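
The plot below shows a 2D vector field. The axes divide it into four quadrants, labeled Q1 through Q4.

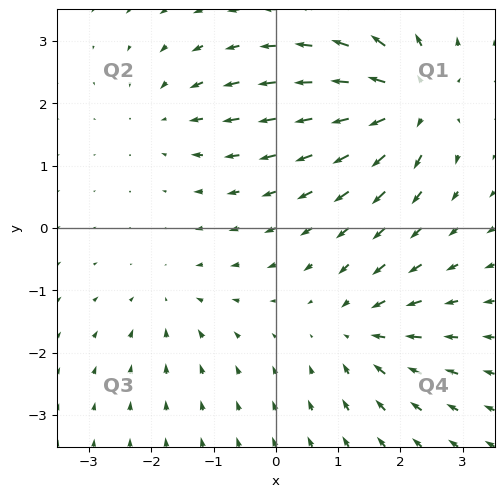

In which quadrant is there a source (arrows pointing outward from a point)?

The source sits at approximately (2.1, 2.0), which lies in quadrant Q1. The divergence there is about +7, positive as expected for a source.

Q1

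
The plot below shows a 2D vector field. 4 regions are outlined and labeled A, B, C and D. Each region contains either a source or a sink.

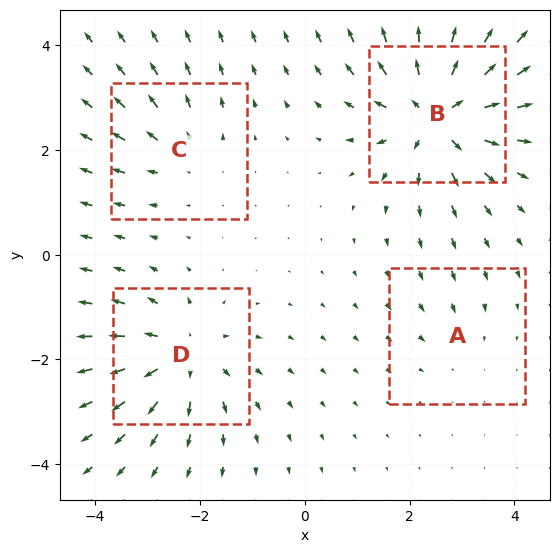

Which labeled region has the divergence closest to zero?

Divergence at each region's feature centre — A: about -2, B: about +8, C: about +3, D: about +6. Region A is closest to zero.

A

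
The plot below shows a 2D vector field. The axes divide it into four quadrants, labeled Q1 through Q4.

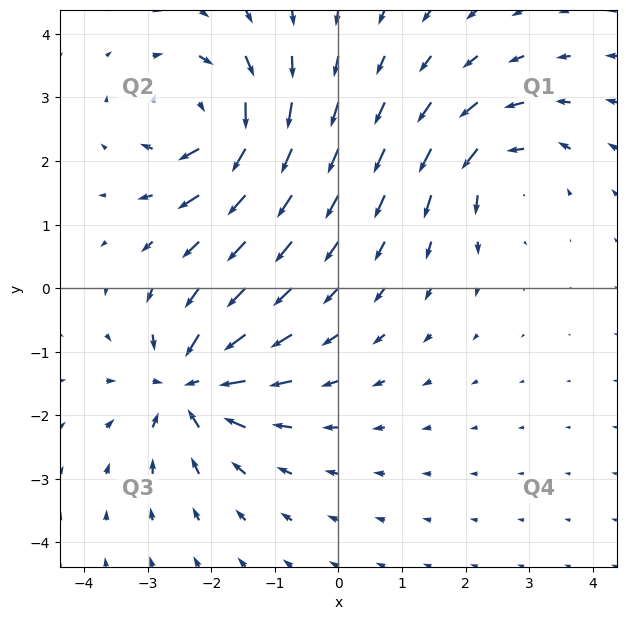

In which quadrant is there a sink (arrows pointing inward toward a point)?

Q3

The sink sits at approximately (-2.3, -1.5), which lies in quadrant Q3. The divergence there is about -6, negative as expected for a sink.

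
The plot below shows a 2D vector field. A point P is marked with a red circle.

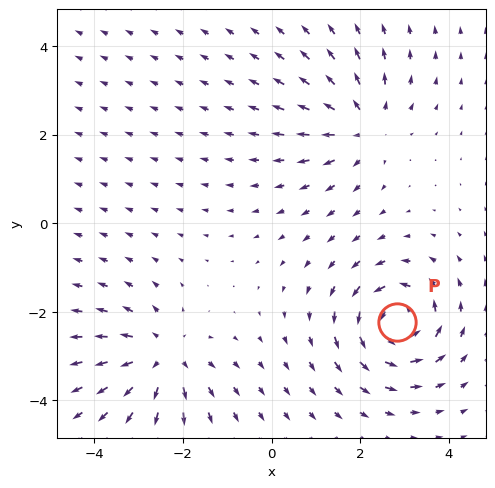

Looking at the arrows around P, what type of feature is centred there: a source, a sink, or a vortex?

vortex

At P (2.8, -2.2) the arrows circulate counterclockwise. Divergence ≈0, curl about +7 — near-zero divergence with nonzero curl is a vortex.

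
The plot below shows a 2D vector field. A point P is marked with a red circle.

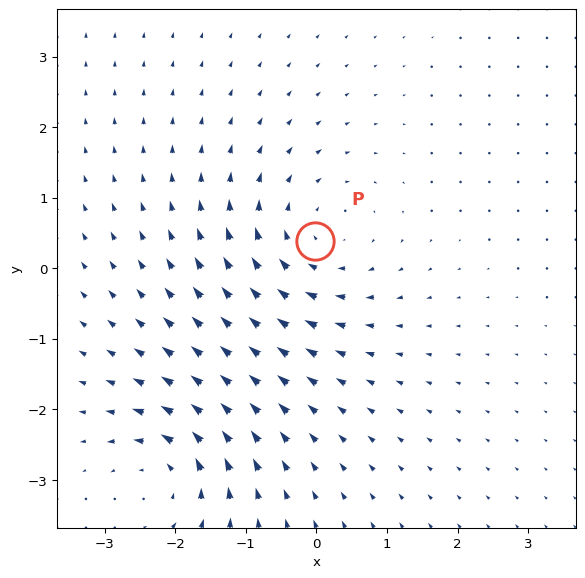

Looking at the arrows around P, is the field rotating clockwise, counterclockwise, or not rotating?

clockwise

Near P at (-0.0, 0.4) the arrows circulate clockwise. The curl (z-component) there is about -4; negative curl means clockwise rotation.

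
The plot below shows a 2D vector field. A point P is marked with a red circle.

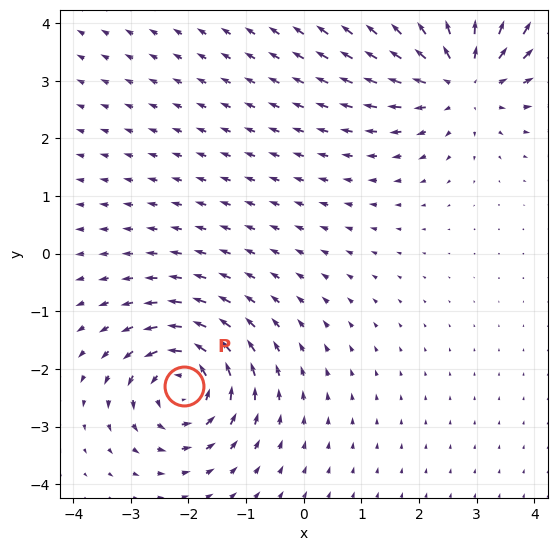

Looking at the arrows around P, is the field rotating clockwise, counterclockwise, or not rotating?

counterclockwise

Near P at (-2.1, -2.3) the arrows circulate counterclockwise. The curl (z-component) there is about +5; positive curl means counterclockwise rotation.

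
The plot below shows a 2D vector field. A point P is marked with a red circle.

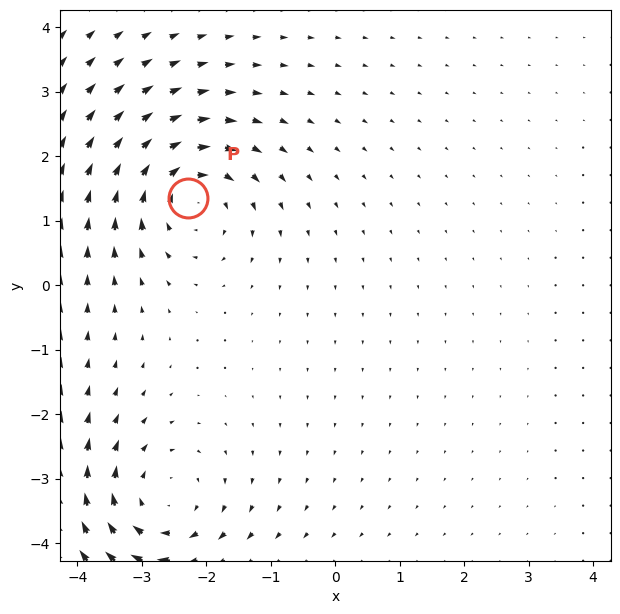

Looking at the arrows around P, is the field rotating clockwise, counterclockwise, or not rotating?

Near P at (-2.3, 1.4) the arrows circulate clockwise. The curl (z-component) there is about -5; negative curl means clockwise rotation.

clockwise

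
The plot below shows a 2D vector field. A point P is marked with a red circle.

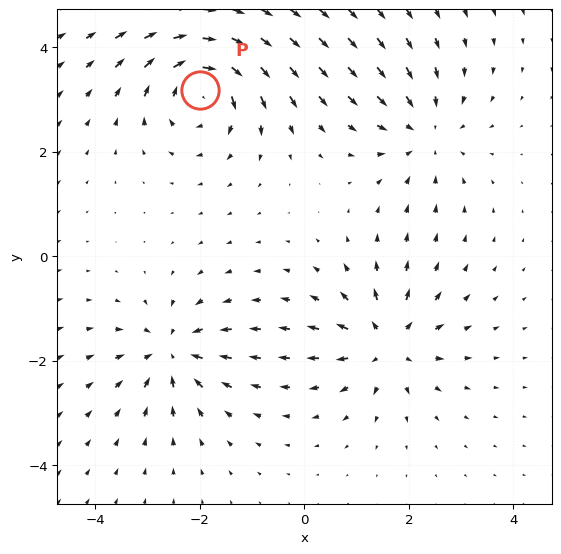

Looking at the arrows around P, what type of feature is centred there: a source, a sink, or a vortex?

vortex

At P (-2.0, 3.2) the arrows circulate clockwise. Divergence ≈0, curl about -6 — near-zero divergence with nonzero curl is a vortex.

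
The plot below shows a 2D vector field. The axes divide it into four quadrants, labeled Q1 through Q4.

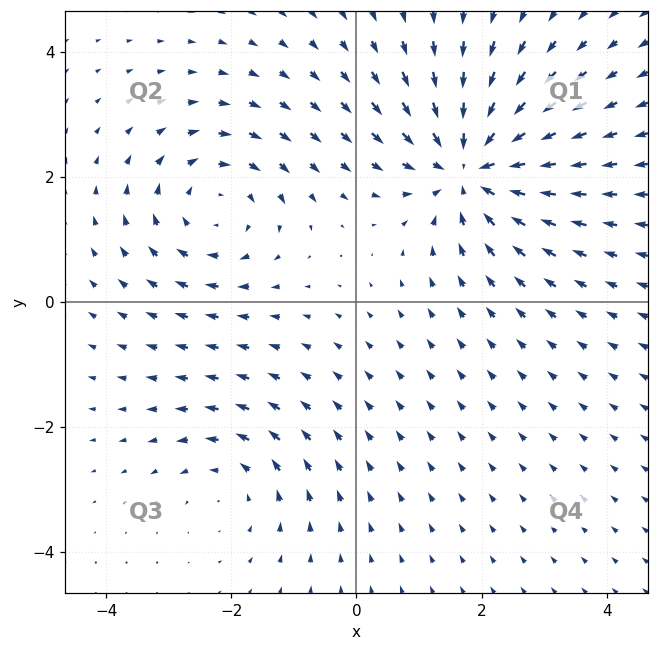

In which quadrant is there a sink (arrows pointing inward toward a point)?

The sink sits at approximately (1.8, 2.2), which lies in quadrant Q1. The divergence there is about -5, negative as expected for a sink.

Q1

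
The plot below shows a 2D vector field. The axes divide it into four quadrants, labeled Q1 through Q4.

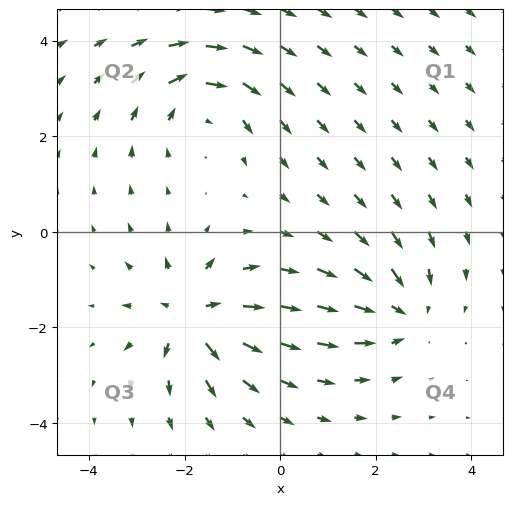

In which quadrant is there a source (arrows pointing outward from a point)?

Q3

The source sits at approximately (-1.8, -1.8), which lies in quadrant Q3. The divergence there is about +5, positive as expected for a source.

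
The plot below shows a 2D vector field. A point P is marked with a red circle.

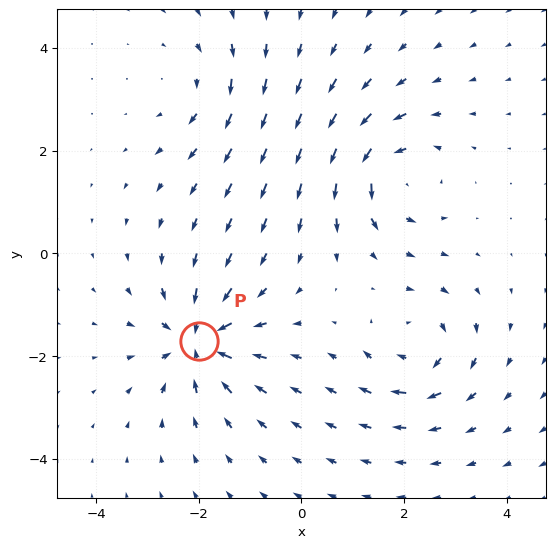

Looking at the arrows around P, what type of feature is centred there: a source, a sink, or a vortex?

At P (-2.0, -1.7) the arrows converge inward. Divergence about -6, curl ≈0 — negative divergence with near-zero curl is a sink.

sink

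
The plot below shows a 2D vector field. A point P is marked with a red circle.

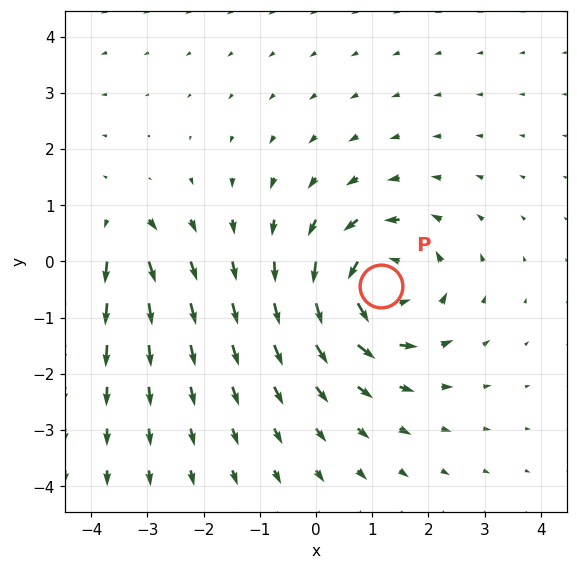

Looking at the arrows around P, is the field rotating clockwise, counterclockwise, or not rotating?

counterclockwise

Near P at (1.2, -0.4) the arrows circulate counterclockwise. The curl (z-component) there is about +4; positive curl means counterclockwise rotation.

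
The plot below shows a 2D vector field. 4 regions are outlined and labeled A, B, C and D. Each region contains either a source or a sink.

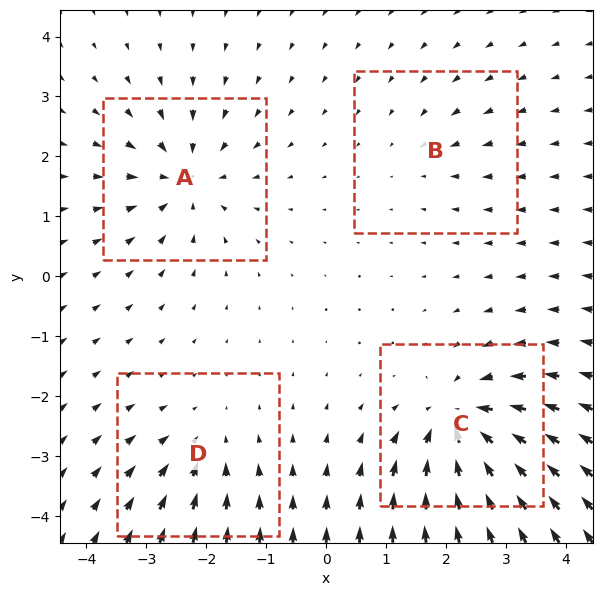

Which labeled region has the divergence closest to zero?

B

Divergence at each region's feature centre — A: about -6, B: about -2, C: about -8, D: about -4. Region B is closest to zero.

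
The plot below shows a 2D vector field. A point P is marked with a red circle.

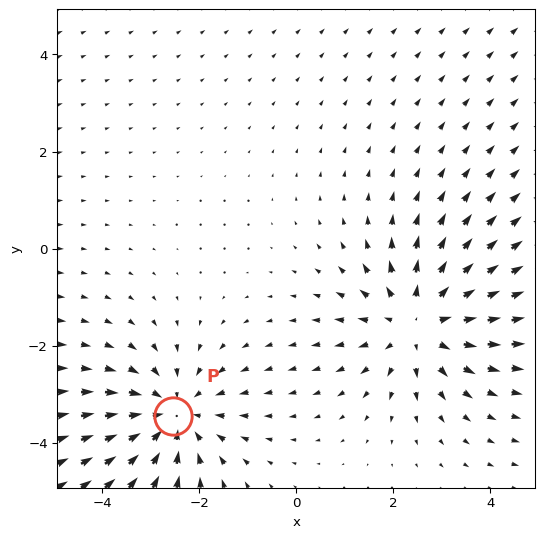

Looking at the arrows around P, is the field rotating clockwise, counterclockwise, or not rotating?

not rotating

Near P at (-2.5, -3.4) the arrows show no circulation. The curl there is ≈0.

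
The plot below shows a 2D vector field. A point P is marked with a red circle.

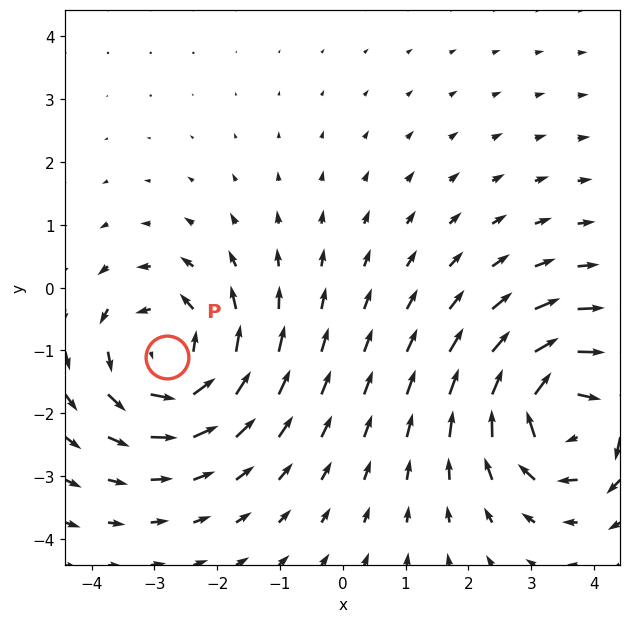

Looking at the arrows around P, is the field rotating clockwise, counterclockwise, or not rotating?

Near P at (-2.8, -1.1) the arrows circulate counterclockwise. The curl (z-component) there is about +4; positive curl means counterclockwise rotation.

counterclockwise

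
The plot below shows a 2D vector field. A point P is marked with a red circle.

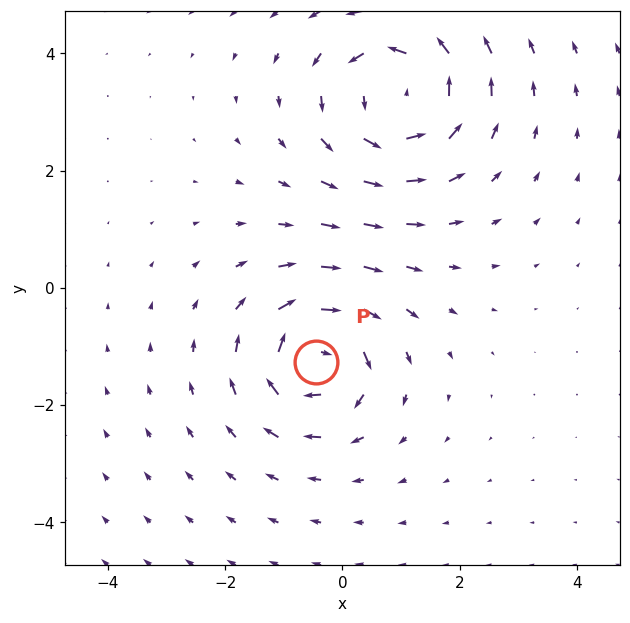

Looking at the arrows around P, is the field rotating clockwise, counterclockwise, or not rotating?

Near P at (-0.5, -1.3) the arrows circulate clockwise. The curl (z-component) there is about -4; negative curl means clockwise rotation.

clockwise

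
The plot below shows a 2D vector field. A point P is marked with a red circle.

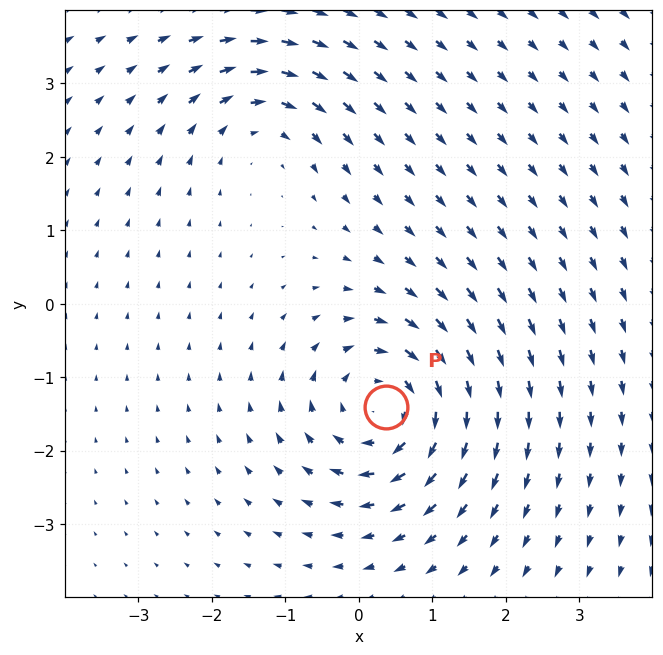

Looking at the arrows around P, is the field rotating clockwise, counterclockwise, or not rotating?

Near P at (0.4, -1.4) the arrows circulate clockwise. The curl (z-component) there is about -5; negative curl means clockwise rotation.

clockwise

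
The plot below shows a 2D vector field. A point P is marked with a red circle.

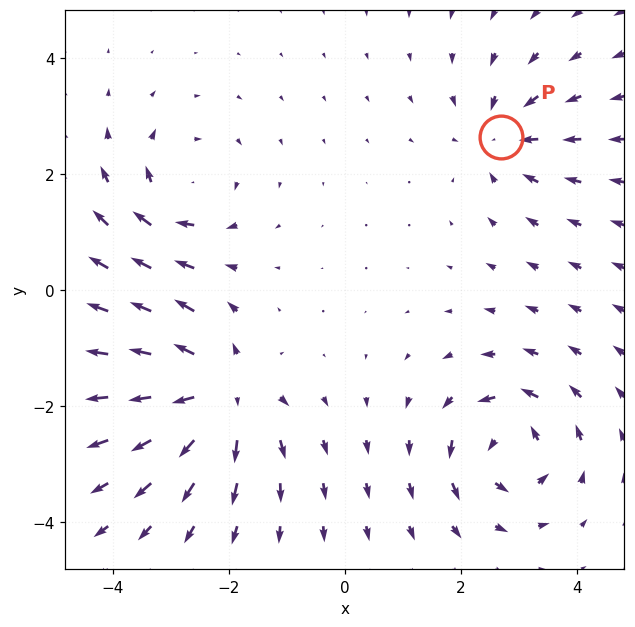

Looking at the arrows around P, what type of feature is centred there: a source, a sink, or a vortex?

At P (2.7, 2.6) the arrows converge inward. Divergence about -4, curl ≈0 — negative divergence with near-zero curl is a sink.

sink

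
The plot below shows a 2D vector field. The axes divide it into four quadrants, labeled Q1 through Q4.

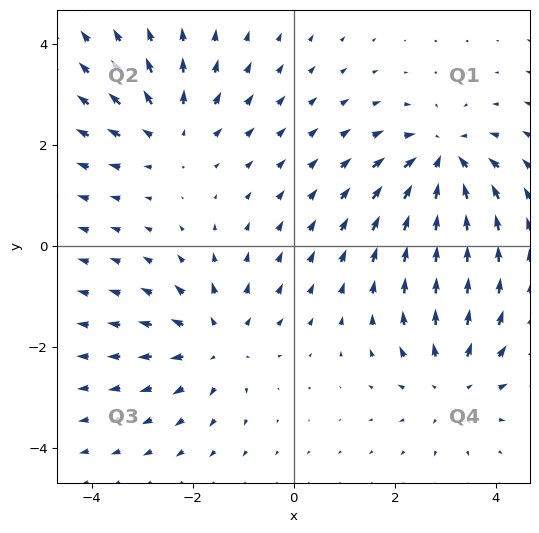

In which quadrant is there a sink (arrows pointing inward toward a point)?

The sink sits at approximately (3.0, 1.7), which lies in quadrant Q1. The divergence there is about -6, negative as expected for a sink.

Q1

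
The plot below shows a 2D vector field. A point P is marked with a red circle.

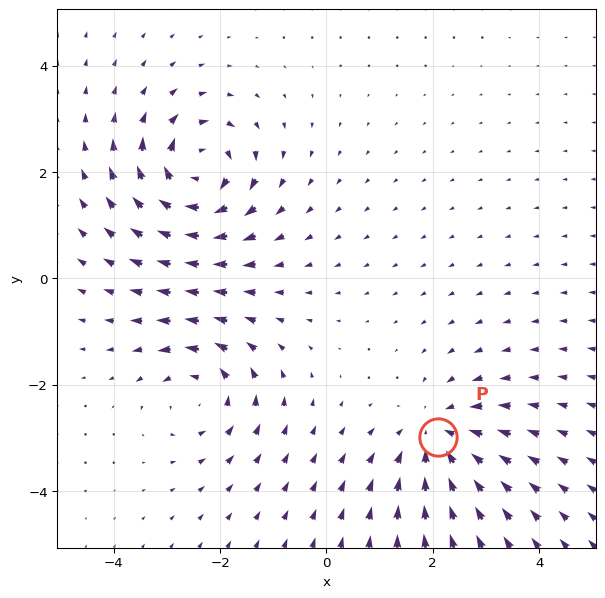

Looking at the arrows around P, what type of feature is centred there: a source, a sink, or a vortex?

sink

At P (2.1, -3.0) the arrows converge inward. Divergence about -4, curl ≈0 — negative divergence with near-zero curl is a sink.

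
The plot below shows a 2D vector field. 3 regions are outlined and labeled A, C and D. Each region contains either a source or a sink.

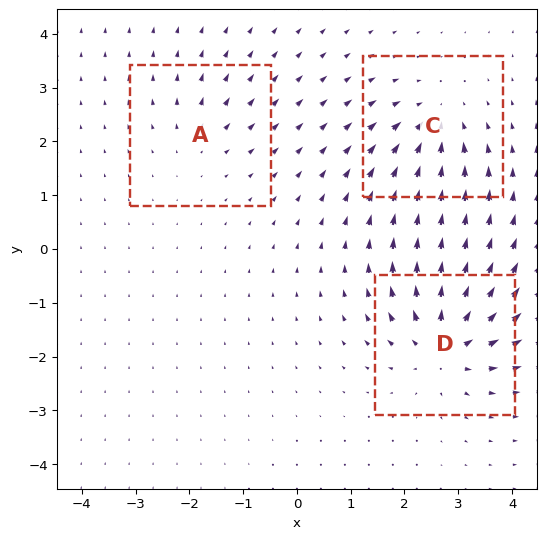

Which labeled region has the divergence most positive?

D

Divergence at each region's feature centre — A: about +2, C: about -4, D: about +6. Region D is most positive.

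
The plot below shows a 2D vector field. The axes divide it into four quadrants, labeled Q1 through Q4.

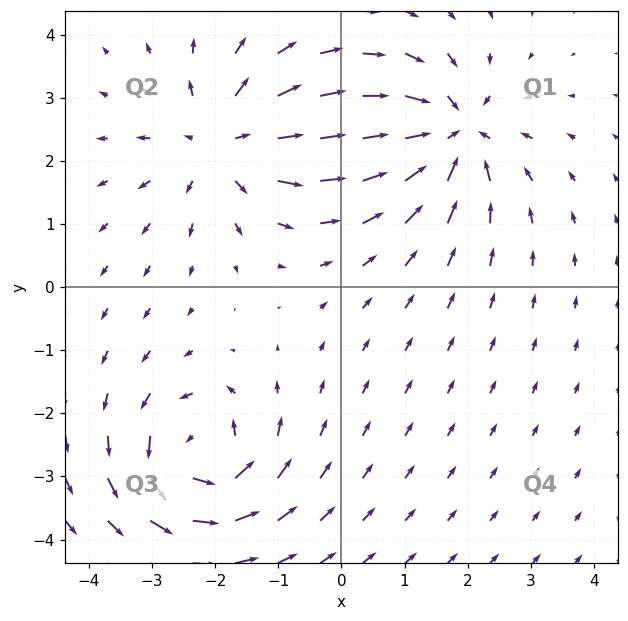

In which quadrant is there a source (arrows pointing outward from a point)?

Q2

The source sits at approximately (-1.9, 2.3), which lies in quadrant Q2. The divergence there is about +4, positive as expected for a source.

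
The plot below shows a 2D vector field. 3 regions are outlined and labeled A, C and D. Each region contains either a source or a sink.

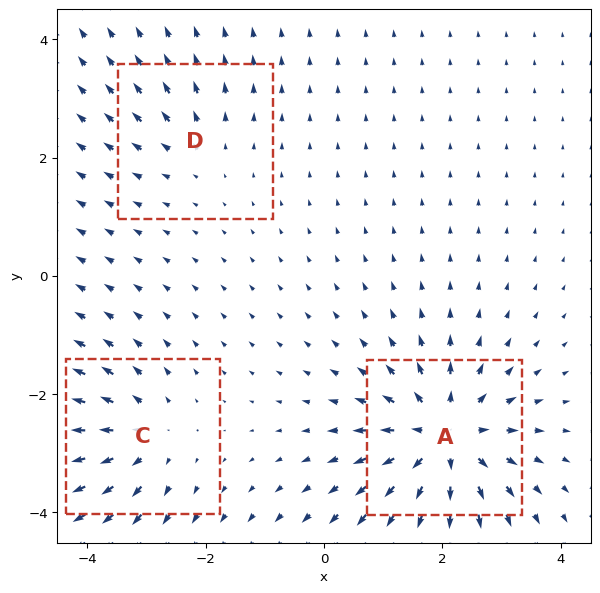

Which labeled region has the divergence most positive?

A

Divergence at each region's feature centre — A: about +6, C: about +4, D: about +2. Region A is most positive.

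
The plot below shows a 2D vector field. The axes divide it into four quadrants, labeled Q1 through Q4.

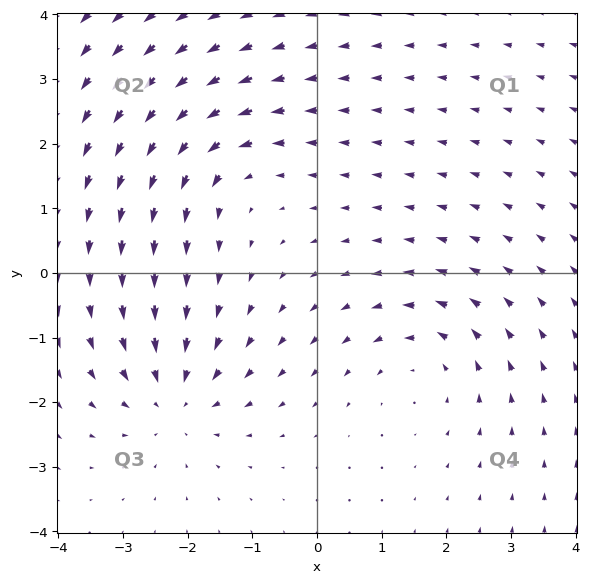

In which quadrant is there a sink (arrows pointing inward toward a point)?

The sink sits at approximately (-2.2, -1.9), which lies in quadrant Q3. The divergence there is about -4, negative as expected for a sink.

Q3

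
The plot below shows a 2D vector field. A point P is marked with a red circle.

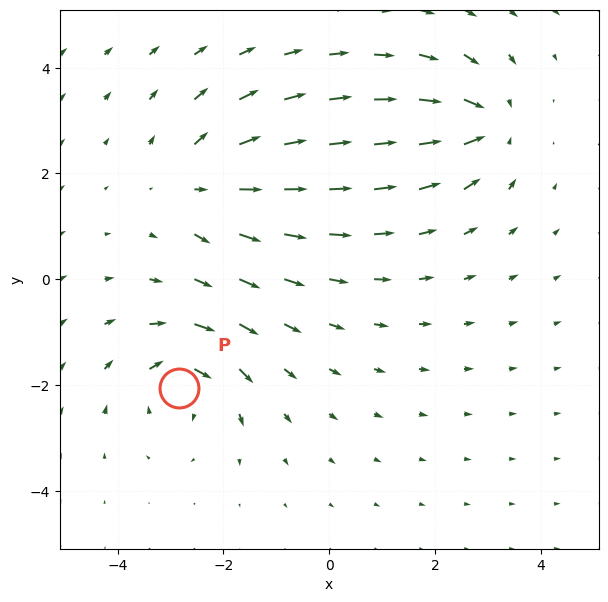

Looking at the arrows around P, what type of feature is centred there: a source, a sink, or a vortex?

At P (-2.8, -2.1) the arrows circulate clockwise. Divergence ≈0, curl about -5 — near-zero divergence with nonzero curl is a vortex.

vortex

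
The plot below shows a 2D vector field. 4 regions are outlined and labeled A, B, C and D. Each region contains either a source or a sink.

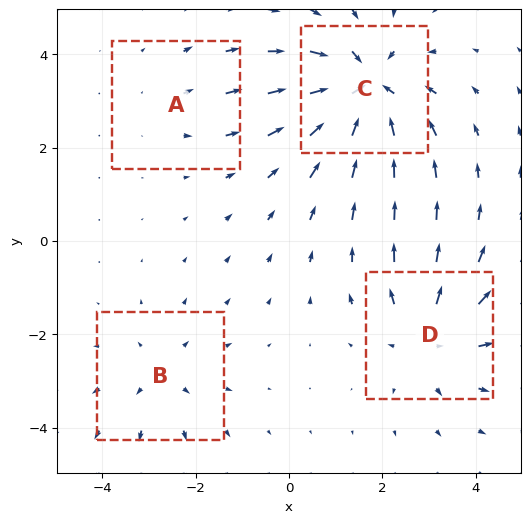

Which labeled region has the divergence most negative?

C

Divergence at each region's feature centre — A: about +2, B: about +3, C: about -7, D: about +5. Region C is most negative.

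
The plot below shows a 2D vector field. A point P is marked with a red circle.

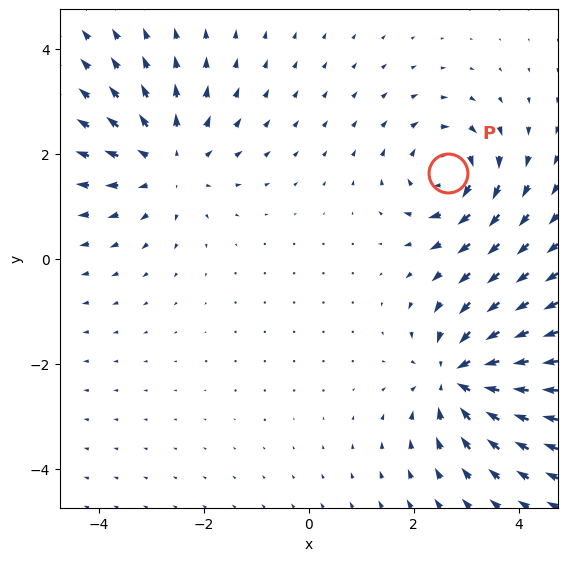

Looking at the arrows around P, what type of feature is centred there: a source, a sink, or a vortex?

At P (2.6, 1.6) the arrows circulate clockwise. Divergence ≈0, curl about -5 — near-zero divergence with nonzero curl is a vortex.

vortex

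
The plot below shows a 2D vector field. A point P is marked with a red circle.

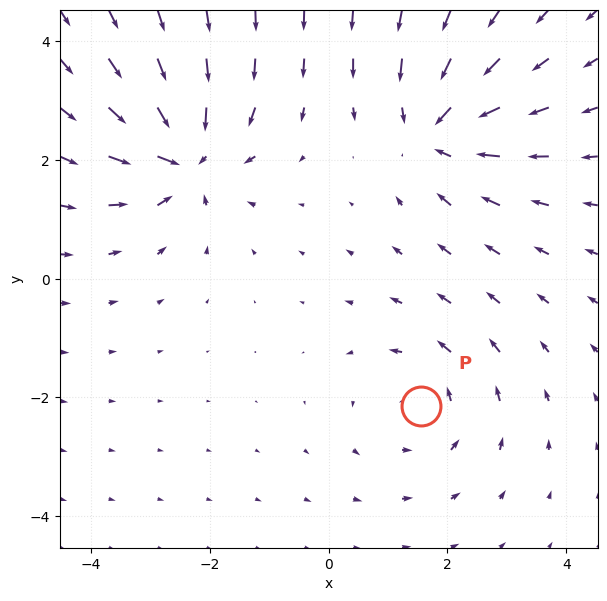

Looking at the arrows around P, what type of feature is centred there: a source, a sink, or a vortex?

vortex

At P (1.6, -2.2) the arrows circulate counterclockwise. Divergence ≈0, curl about +3 — near-zero divergence with nonzero curl is a vortex.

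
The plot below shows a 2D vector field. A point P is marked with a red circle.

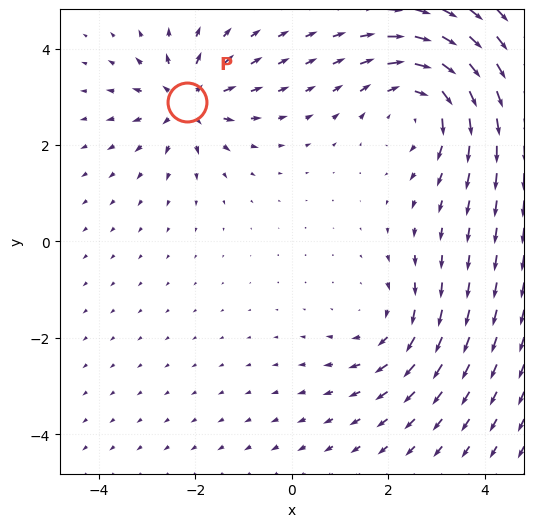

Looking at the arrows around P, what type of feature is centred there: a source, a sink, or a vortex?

source

At P (-2.2, 2.9) the arrows spread outward. Divergence about +4, curl ≈0 — positive divergence with near-zero curl is a source.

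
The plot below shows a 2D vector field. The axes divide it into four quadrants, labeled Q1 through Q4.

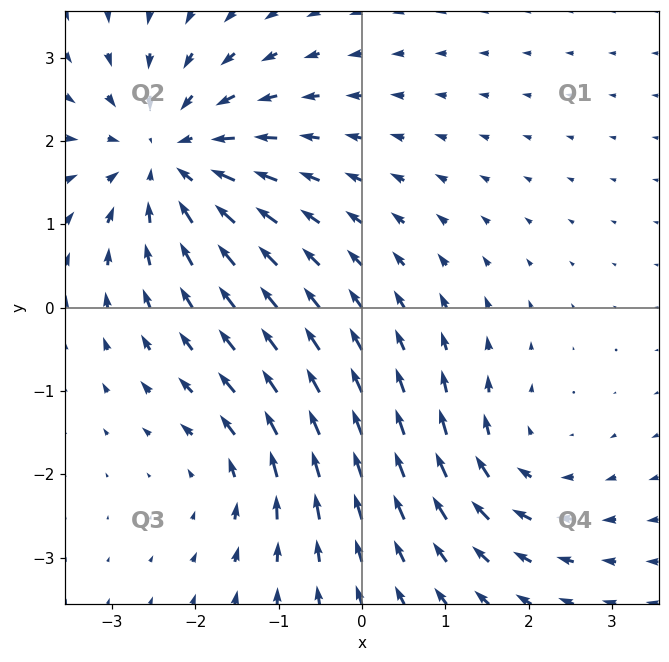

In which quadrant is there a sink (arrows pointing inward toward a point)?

Q2

The sink sits at approximately (-2.3, 1.8), which lies in quadrant Q2. The divergence there is about -5, negative as expected for a sink.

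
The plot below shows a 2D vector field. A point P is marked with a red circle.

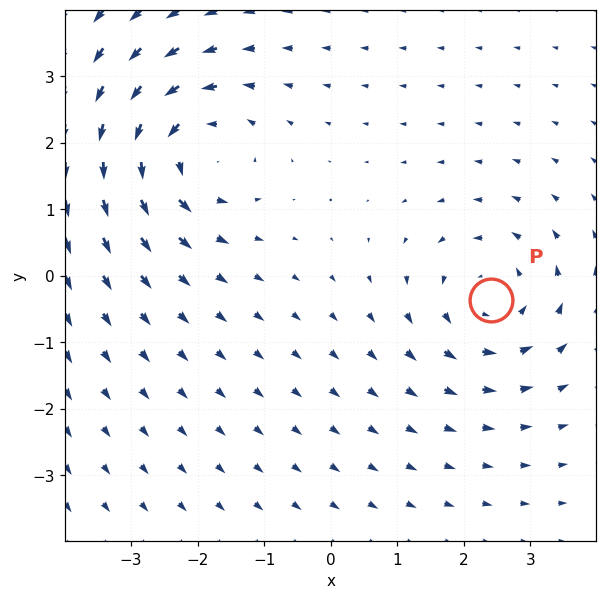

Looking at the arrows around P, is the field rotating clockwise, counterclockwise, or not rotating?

Near P at (2.4, -0.4) the arrows circulate counterclockwise. The curl (z-component) there is about +4; positive curl means counterclockwise rotation.

counterclockwise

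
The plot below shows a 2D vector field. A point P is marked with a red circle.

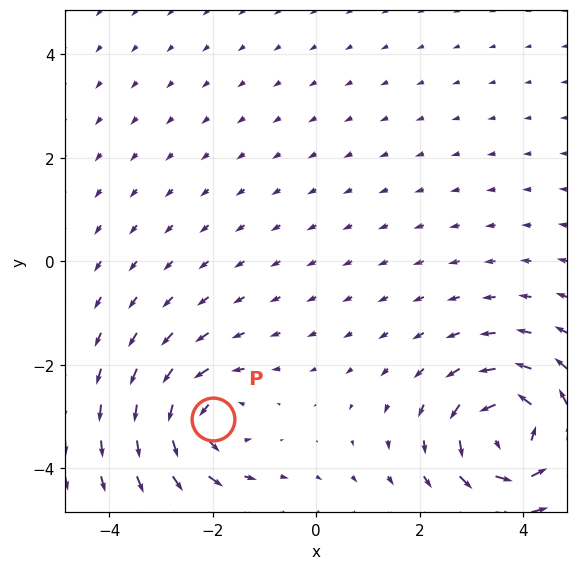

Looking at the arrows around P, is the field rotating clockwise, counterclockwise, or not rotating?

counterclockwise

Near P at (-2.0, -3.1) the arrows circulate counterclockwise. The curl (z-component) there is about +4; positive curl means counterclockwise rotation.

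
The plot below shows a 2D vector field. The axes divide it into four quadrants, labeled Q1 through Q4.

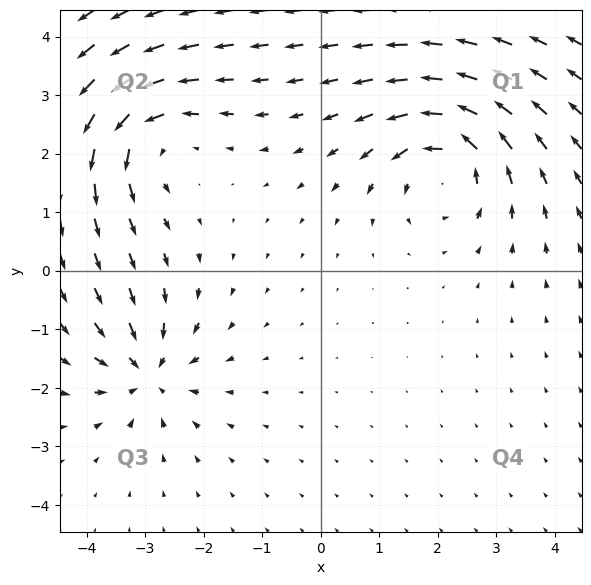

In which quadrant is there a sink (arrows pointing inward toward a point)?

Q3

The sink sits at approximately (-3.0, -1.7), which lies in quadrant Q3. The divergence there is about -5, negative as expected for a sink.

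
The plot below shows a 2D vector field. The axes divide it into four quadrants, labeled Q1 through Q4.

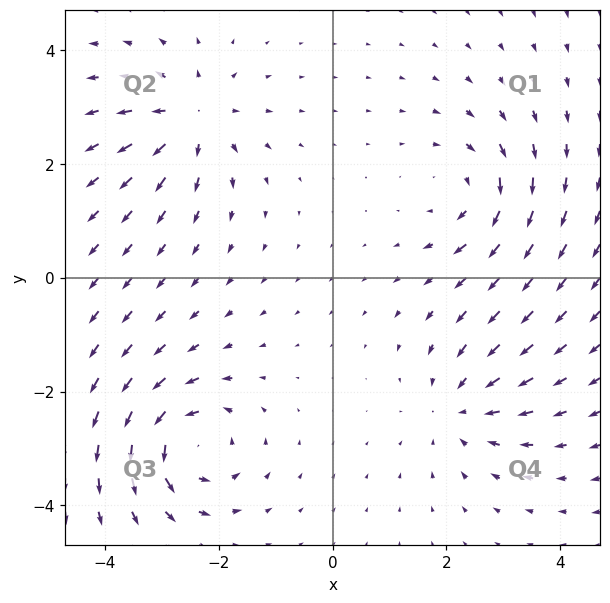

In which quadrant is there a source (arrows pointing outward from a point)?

The source sits at approximately (-2.5, 2.8), which lies in quadrant Q2. The divergence there is about +5, positive as expected for a source.

Q2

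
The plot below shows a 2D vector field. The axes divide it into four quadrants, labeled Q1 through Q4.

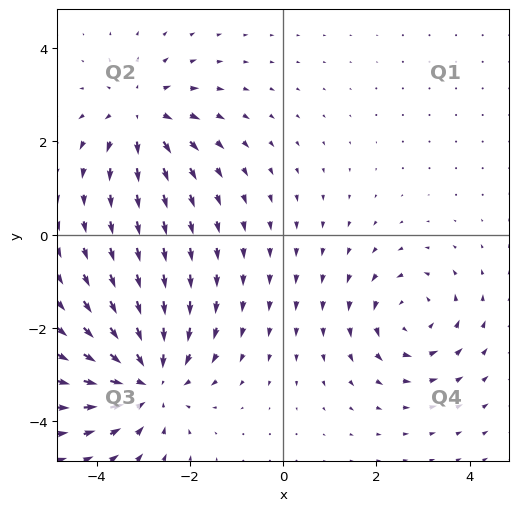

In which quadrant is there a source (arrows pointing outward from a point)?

The source sits at approximately (-3.1, 2.6), which lies in quadrant Q2. The divergence there is about +3, positive as expected for a source.

Q2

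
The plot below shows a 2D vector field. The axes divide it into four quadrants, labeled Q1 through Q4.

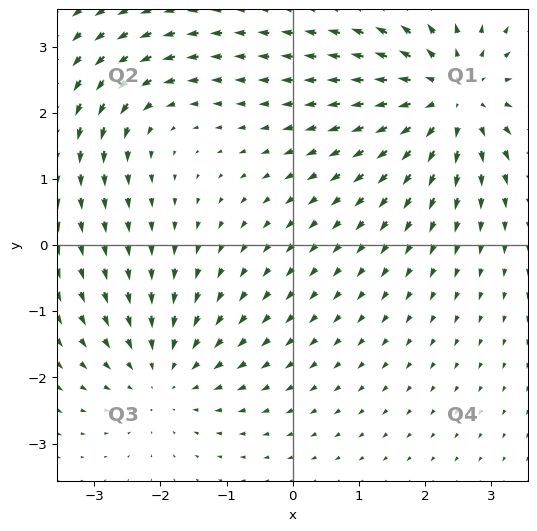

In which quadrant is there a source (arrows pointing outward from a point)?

Q1

The source sits at approximately (2.4, 2.3), which lies in quadrant Q1. The divergence there is about +5, positive as expected for a source.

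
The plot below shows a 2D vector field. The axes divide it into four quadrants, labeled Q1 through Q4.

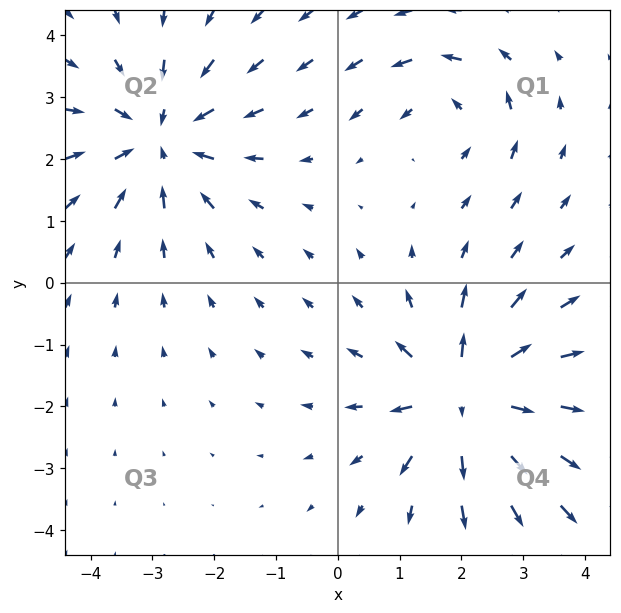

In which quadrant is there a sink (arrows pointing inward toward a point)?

The sink sits at approximately (-2.9, 2.3), which lies in quadrant Q2. The divergence there is about -4, negative as expected for a sink.

Q2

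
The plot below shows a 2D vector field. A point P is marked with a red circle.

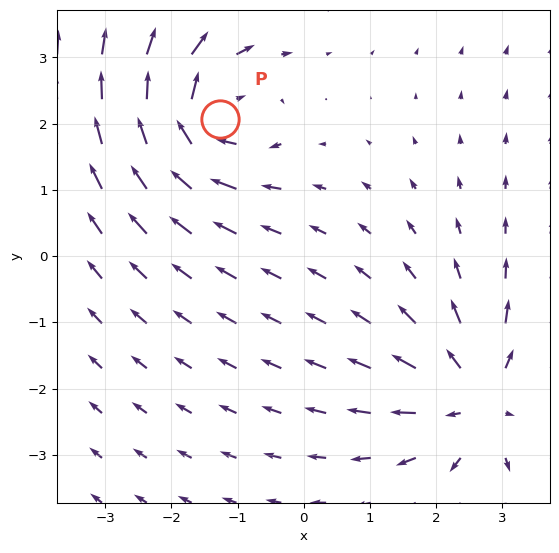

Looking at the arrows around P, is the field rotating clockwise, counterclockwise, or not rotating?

clockwise

Near P at (-1.3, 2.1) the arrows circulate clockwise. The curl (z-component) there is about -5; negative curl means clockwise rotation.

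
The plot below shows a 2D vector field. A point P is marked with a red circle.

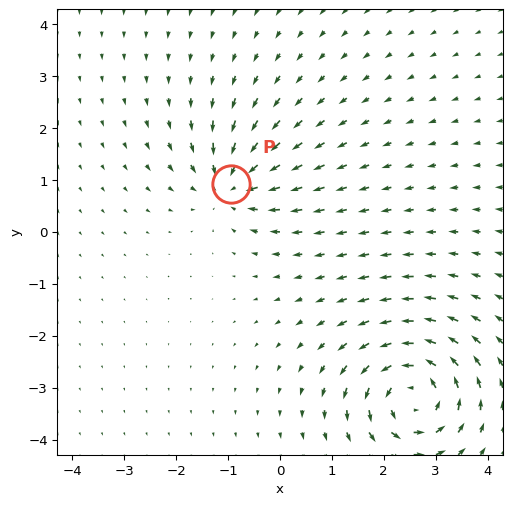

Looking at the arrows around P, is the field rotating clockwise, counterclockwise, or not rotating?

not rotating

Near P at (-0.9, 0.9) the arrows show no circulation. The curl there is ≈0.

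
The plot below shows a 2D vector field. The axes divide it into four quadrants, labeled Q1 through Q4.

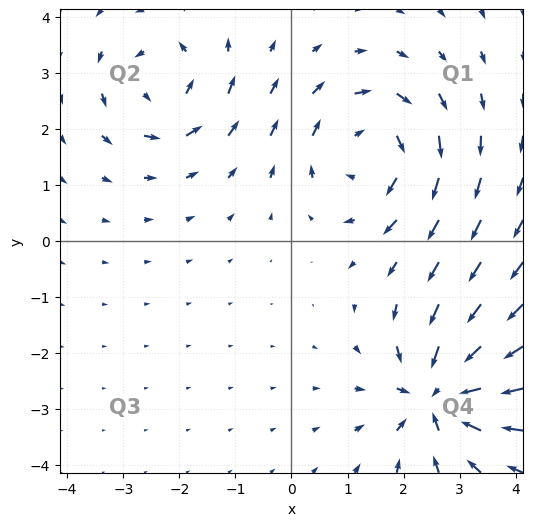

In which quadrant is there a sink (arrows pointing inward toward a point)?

Q4

The sink sits at approximately (2.6, -2.8), which lies in quadrant Q4. The divergence there is about -6, negative as expected for a sink.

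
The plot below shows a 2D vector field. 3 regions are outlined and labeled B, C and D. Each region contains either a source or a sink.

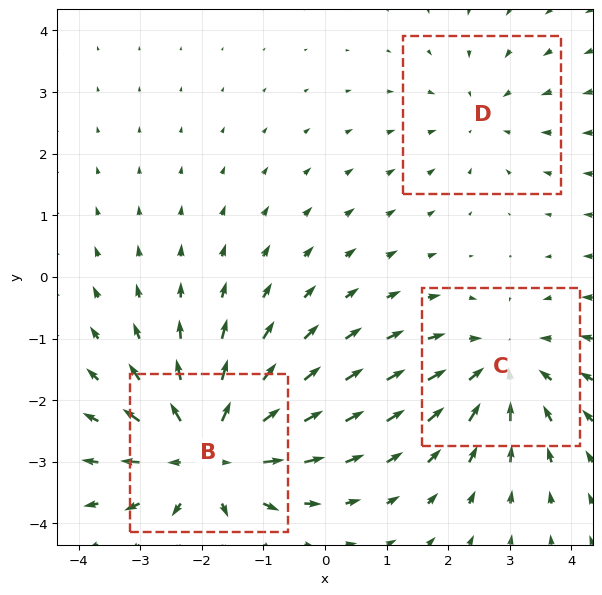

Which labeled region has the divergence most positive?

B

Divergence at each region's feature centre — B: about +4, C: about -3, D: about -2. Region B is most positive.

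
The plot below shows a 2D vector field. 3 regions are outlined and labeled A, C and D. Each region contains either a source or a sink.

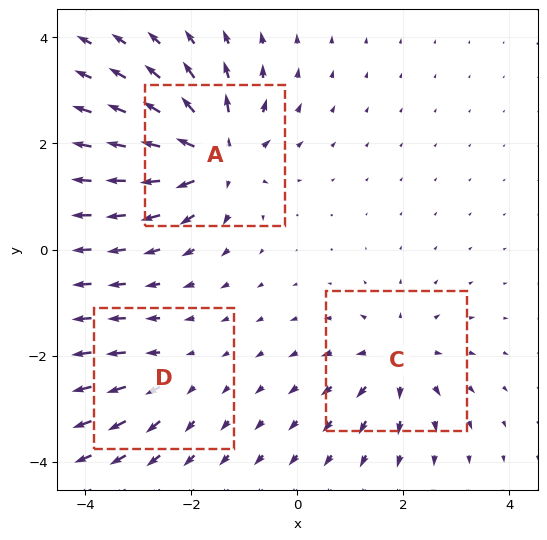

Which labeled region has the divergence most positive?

A

Divergence at each region's feature centre — A: about +6, C: about +4, D: about +3. Region A is most positive.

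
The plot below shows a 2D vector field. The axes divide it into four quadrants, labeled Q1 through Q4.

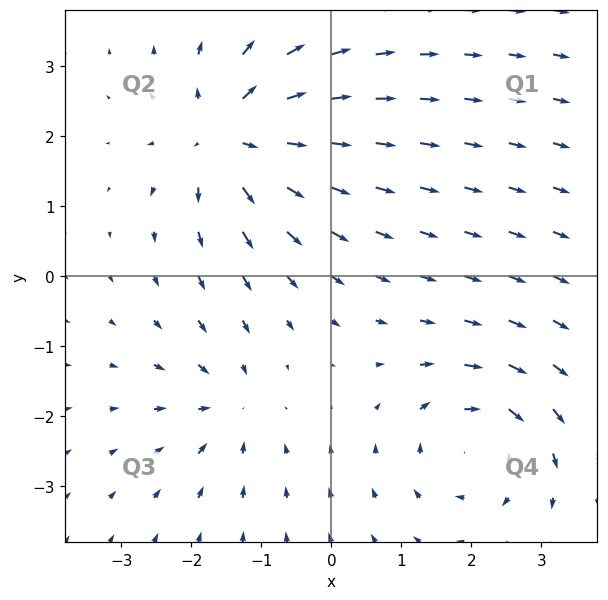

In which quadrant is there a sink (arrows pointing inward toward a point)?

Q3

The sink sits at approximately (-1.5, -1.9), which lies in quadrant Q3. The divergence there is about -3, negative as expected for a sink.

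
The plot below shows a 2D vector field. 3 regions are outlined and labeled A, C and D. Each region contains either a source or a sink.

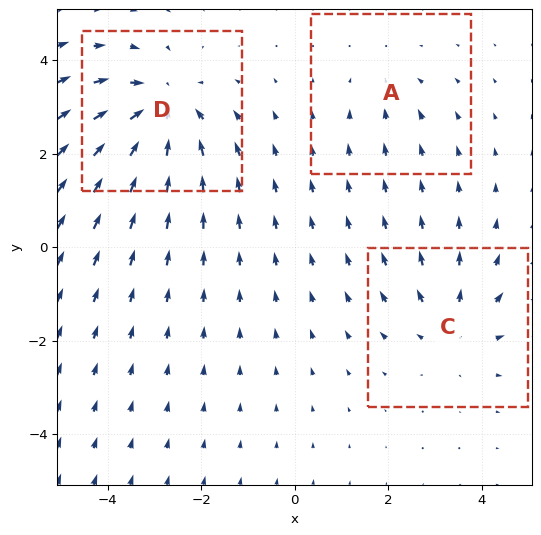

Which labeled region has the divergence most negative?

Divergence at each region's feature centre — A: about -2, C: about +3, D: about -5. Region D is most negative.

D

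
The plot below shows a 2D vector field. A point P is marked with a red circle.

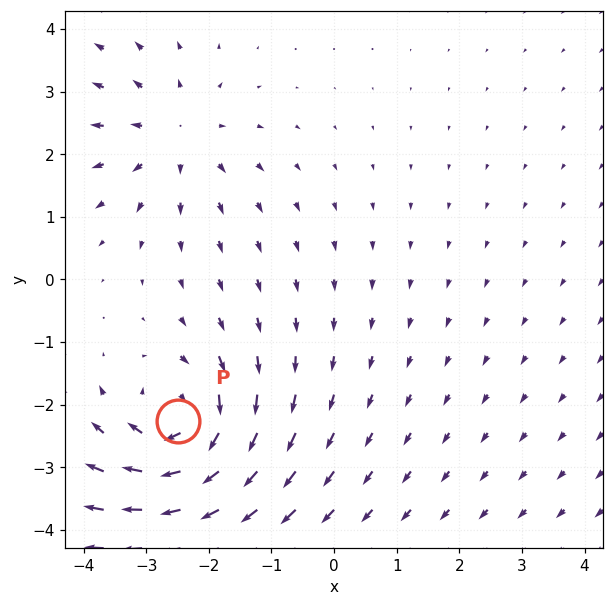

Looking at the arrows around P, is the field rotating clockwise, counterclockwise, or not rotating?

clockwise

Near P at (-2.5, -2.3) the arrows circulate clockwise. The curl (z-component) there is about -5; negative curl means clockwise rotation.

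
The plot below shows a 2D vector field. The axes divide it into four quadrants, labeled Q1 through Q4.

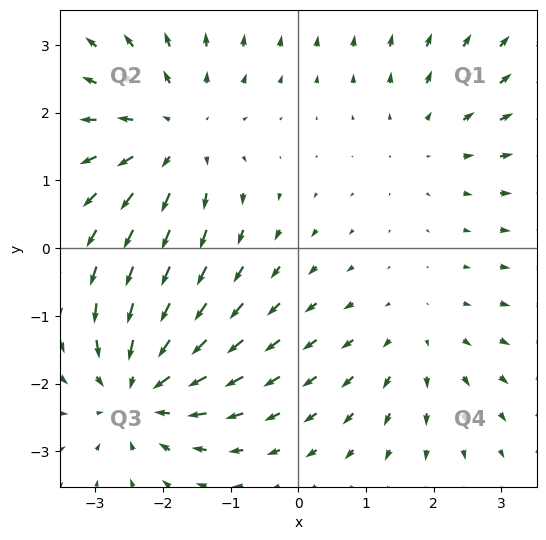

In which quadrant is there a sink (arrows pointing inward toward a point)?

The sink sits at approximately (-2.3, -2.1), which lies in quadrant Q3. The divergence there is about -5, negative as expected for a sink.

Q3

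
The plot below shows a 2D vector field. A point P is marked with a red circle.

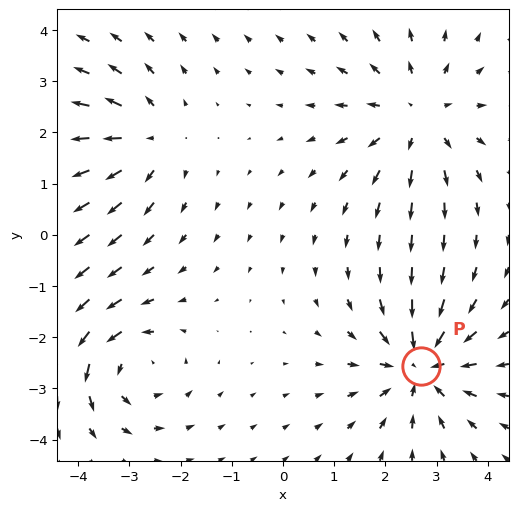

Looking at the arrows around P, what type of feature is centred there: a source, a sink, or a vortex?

sink

At P (2.7, -2.6) the arrows converge inward. Divergence about -4, curl ≈0 — negative divergence with near-zero curl is a sink.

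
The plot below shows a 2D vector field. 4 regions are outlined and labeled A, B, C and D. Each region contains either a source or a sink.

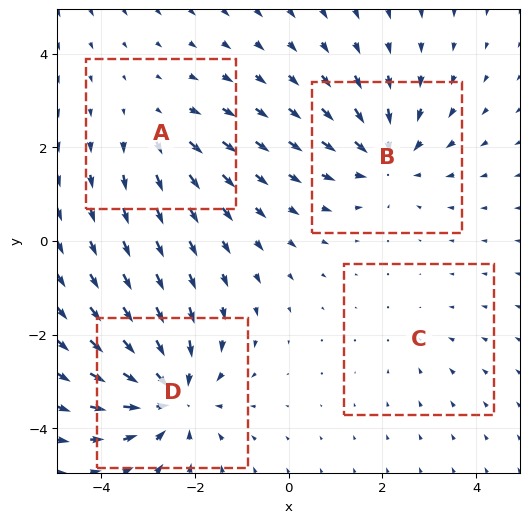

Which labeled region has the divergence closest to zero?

C

Divergence at each region's feature centre — A: about +3, B: about -5, C: about -2, D: about -6. Region C is closest to zero.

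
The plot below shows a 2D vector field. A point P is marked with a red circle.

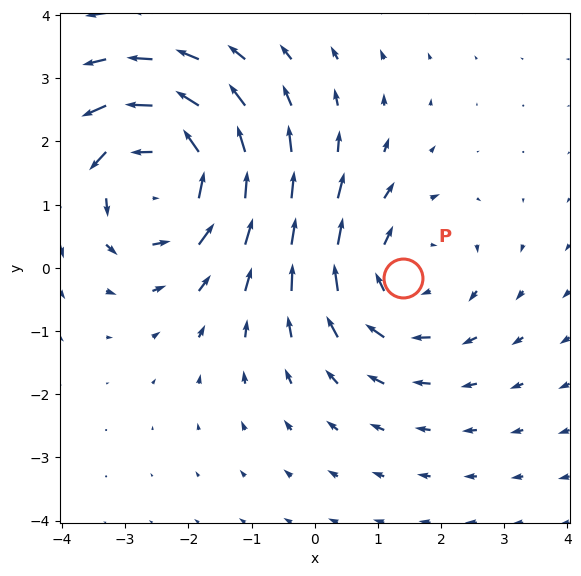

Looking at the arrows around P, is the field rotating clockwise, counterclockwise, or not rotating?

clockwise

Near P at (1.4, -0.2) the arrows circulate clockwise. The curl (z-component) there is about -2; negative curl means clockwise rotation.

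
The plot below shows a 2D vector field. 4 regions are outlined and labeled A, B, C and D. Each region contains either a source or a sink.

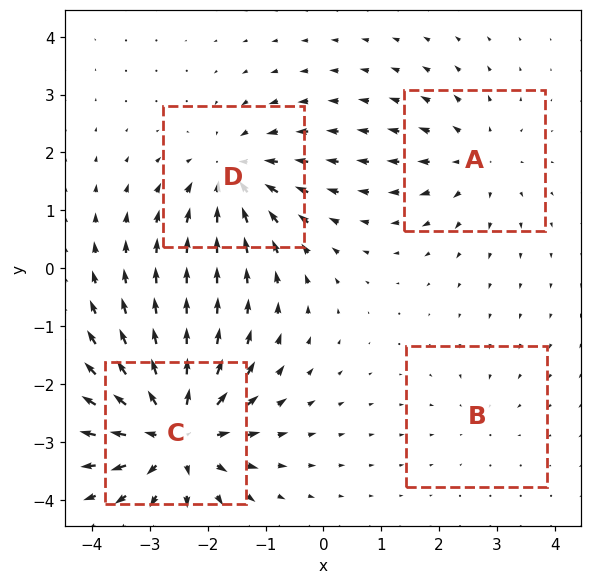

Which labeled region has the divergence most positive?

Divergence at each region's feature centre — A: about +4, B: about -2, C: about +8, D: about -5. Region C is most positive.

C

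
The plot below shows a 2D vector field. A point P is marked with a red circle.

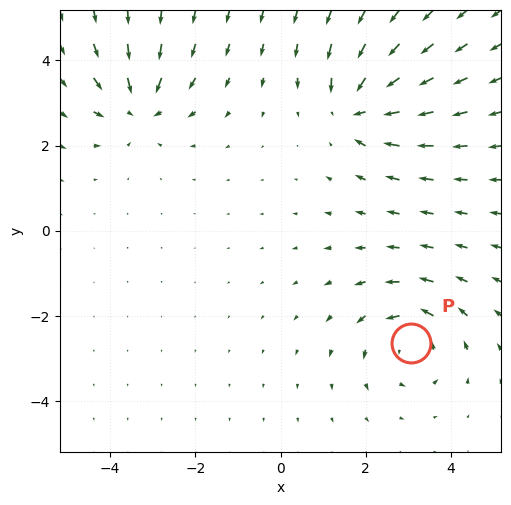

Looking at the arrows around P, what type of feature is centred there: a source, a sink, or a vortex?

vortex

At P (3.1, -2.6) the arrows circulate counterclockwise. Divergence ≈0, curl about +4 — near-zero divergence with nonzero curl is a vortex.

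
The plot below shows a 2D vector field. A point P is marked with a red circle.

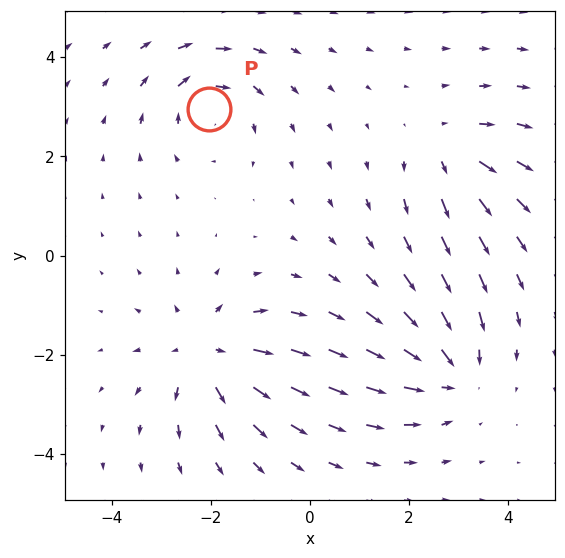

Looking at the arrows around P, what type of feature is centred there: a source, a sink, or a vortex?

At P (-2.0, 3.0) the arrows circulate clockwise. Divergence ≈0, curl about -5 — near-zero divergence with nonzero curl is a vortex.

vortex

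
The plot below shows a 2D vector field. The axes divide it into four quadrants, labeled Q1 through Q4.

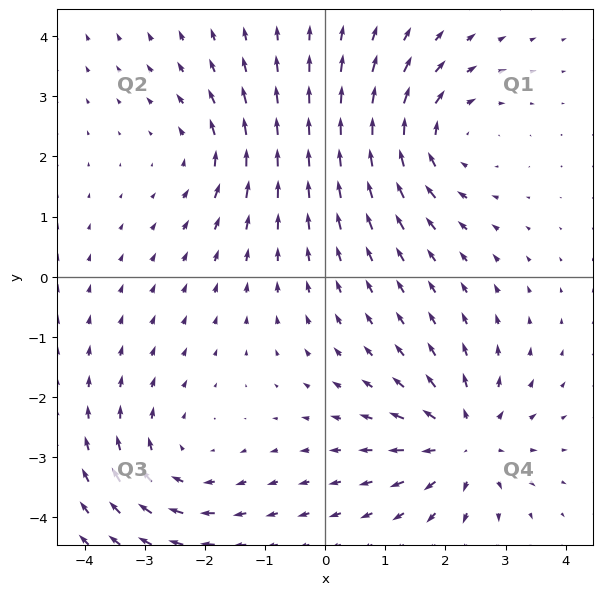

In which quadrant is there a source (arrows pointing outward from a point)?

Q4

The source sits at approximately (2.3, -2.7), which lies in quadrant Q4. The divergence there is about +5, positive as expected for a source.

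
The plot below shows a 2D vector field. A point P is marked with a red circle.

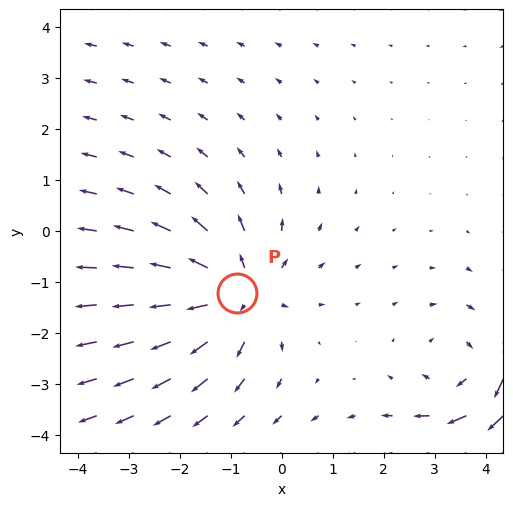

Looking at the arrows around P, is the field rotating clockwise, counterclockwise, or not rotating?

Near P at (-0.9, -1.2) the arrows show no circulation. The curl there is ≈0.

not rotating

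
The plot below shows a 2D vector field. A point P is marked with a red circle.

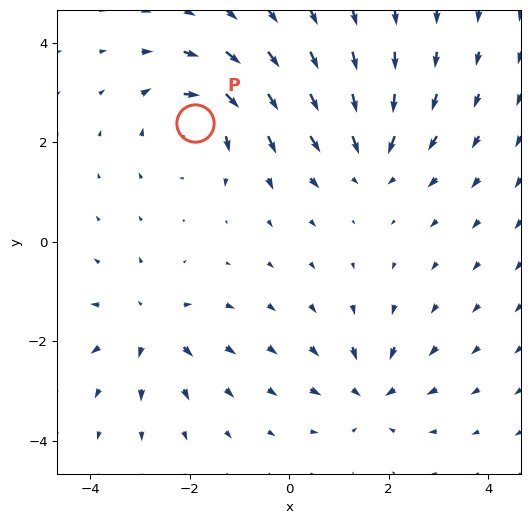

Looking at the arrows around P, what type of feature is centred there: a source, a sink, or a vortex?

At P (-1.9, 2.4) the arrows circulate clockwise. Divergence ≈0, curl about -5 — near-zero divergence with nonzero curl is a vortex.

vortex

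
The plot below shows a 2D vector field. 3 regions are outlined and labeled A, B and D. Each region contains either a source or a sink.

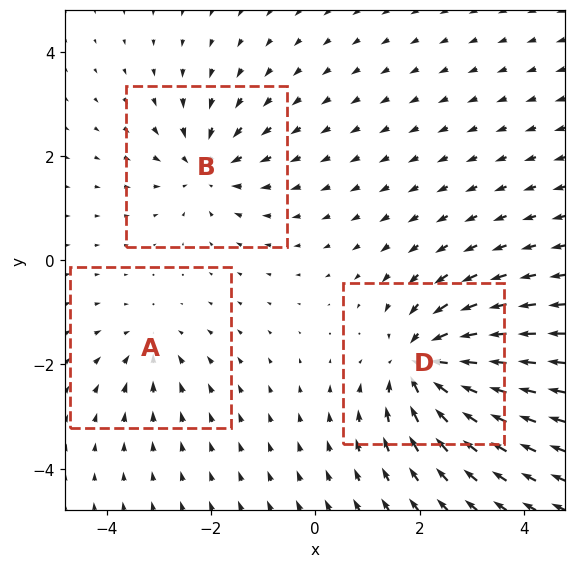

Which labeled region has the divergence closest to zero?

Divergence at each region's feature centre — A: about -2, B: about -4, D: about -6. Region A is closest to zero.

A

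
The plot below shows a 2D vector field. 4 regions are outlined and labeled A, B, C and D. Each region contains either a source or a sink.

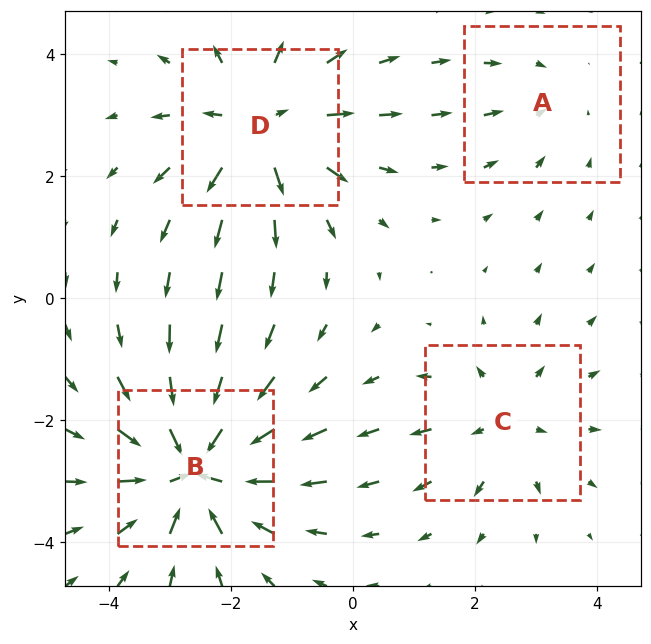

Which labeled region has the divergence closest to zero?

Divergence at each region's feature centre — A: about -2, B: about -7, C: about +3, D: about +5. Region A is closest to zero.

A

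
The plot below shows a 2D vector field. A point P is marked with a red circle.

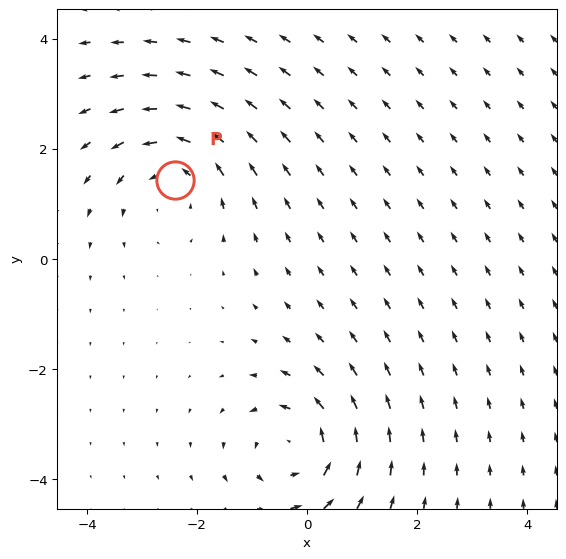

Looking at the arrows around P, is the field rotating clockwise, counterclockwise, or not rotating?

counterclockwise

Near P at (-2.4, 1.4) the arrows circulate counterclockwise. The curl (z-component) there is about +3; positive curl means counterclockwise rotation.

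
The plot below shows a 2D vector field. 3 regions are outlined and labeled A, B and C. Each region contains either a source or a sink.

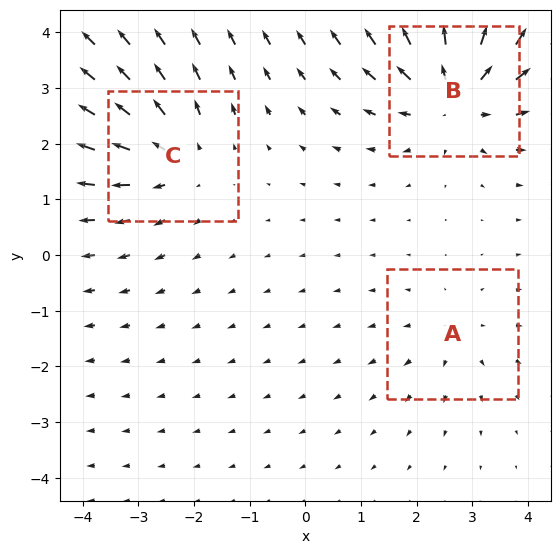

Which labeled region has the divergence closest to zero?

A

Divergence at each region's feature centre — A: about +2, B: about +4, C: about +3. Region A is closest to zero.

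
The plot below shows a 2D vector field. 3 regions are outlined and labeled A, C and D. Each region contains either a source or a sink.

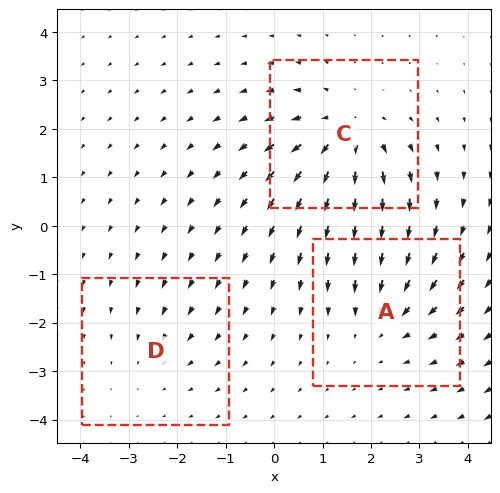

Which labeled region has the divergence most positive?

C

Divergence at each region's feature centre — A: about -3, C: about +4, D: about -2. Region C is most positive.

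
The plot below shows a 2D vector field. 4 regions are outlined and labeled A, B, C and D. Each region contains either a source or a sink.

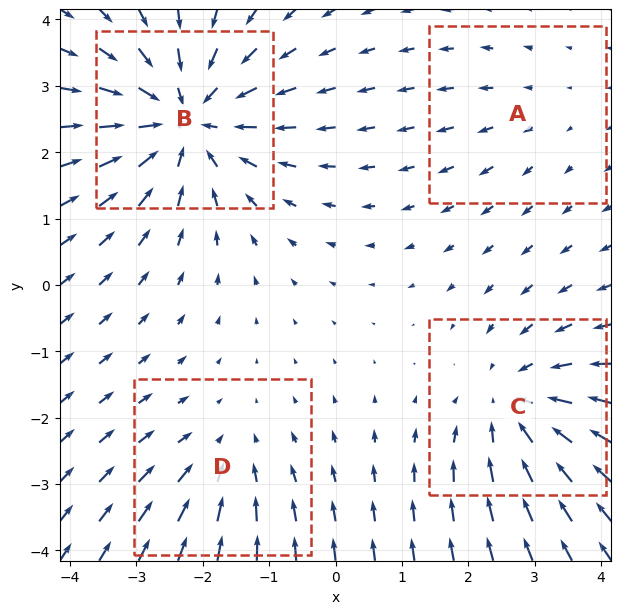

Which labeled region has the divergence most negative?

B

Divergence at each region's feature centre — A: about +2, B: about -6, C: about -4, D: about -3. Region B is most negative.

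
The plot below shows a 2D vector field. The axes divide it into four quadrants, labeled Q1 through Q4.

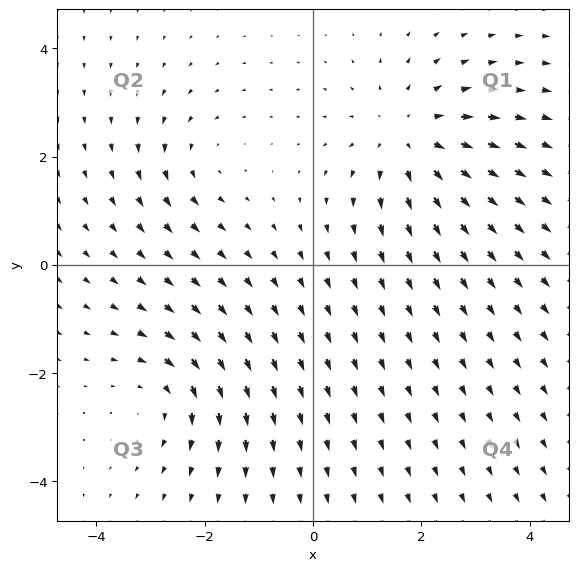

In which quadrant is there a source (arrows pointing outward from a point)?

Q1

The source sits at approximately (1.8, 2.3), which lies in quadrant Q1. The divergence there is about +4, positive as expected for a source.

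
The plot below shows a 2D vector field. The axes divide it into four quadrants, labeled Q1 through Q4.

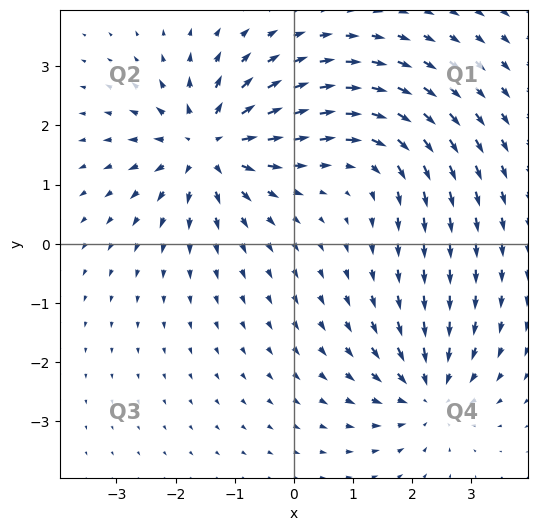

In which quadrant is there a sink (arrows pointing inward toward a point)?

Q4

The sink sits at approximately (2.3, -2.5), which lies in quadrant Q4. The divergence there is about -4, negative as expected for a sink.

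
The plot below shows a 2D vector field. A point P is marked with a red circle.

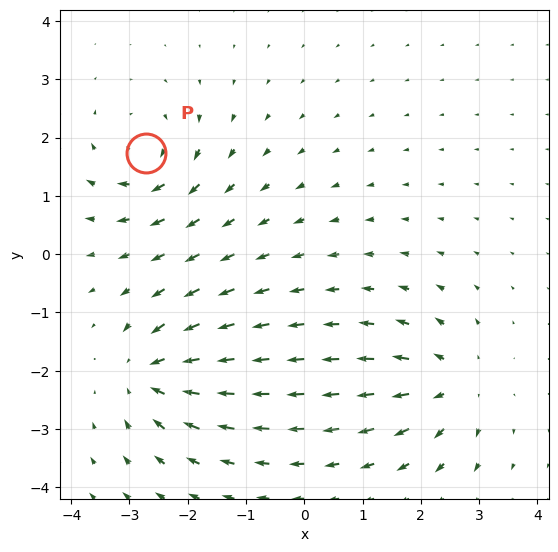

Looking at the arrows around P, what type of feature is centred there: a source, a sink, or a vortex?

vortex

At P (-2.7, 1.7) the arrows circulate clockwise. Divergence ≈0, curl about -5 — near-zero divergence with nonzero curl is a vortex.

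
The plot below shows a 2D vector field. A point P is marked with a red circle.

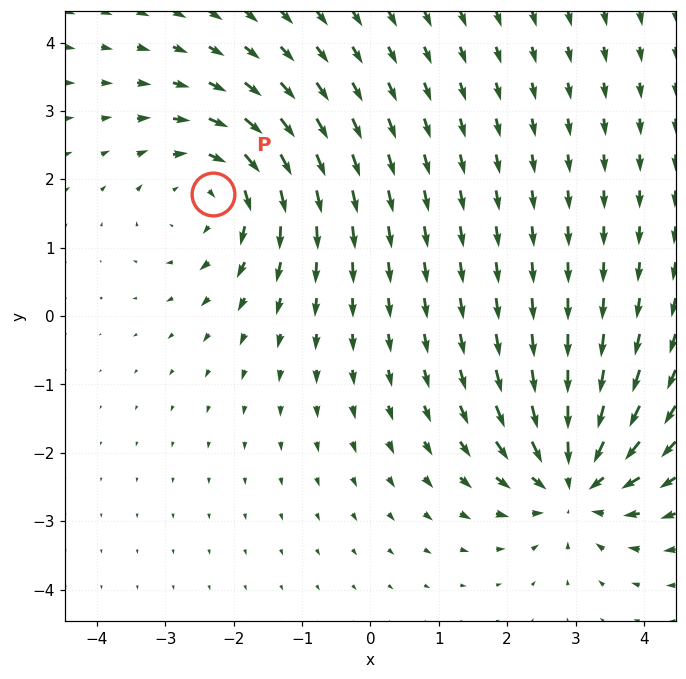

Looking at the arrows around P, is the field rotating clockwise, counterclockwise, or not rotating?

clockwise

Near P at (-2.3, 1.8) the arrows circulate clockwise. The curl (z-component) there is about -3; negative curl means clockwise rotation.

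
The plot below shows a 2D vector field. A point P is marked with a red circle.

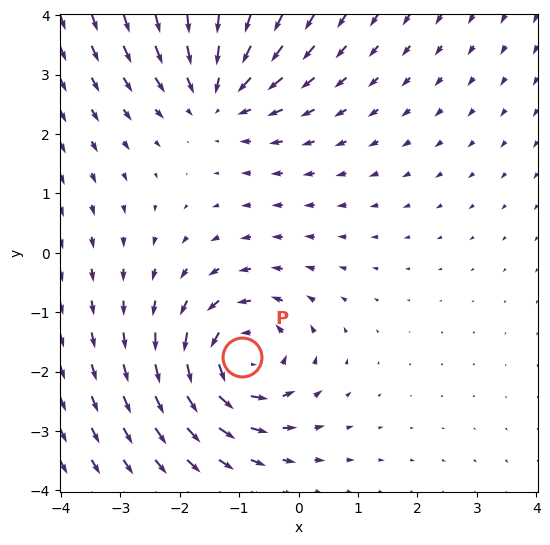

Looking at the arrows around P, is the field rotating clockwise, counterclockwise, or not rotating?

Near P at (-1.0, -1.8) the arrows circulate counterclockwise. The curl (z-component) there is about +4; positive curl means counterclockwise rotation.

counterclockwise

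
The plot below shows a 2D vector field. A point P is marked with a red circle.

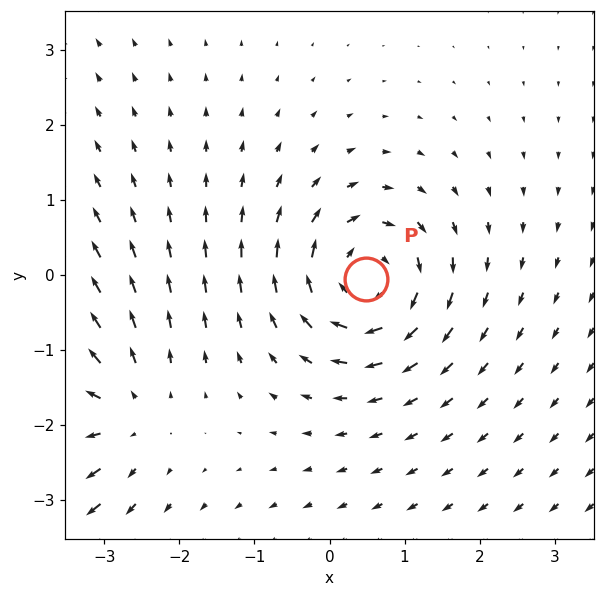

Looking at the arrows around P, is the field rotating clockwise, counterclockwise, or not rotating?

Near P at (0.5, -0.1) the arrows circulate clockwise. The curl (z-component) there is about -4; negative curl means clockwise rotation.

clockwise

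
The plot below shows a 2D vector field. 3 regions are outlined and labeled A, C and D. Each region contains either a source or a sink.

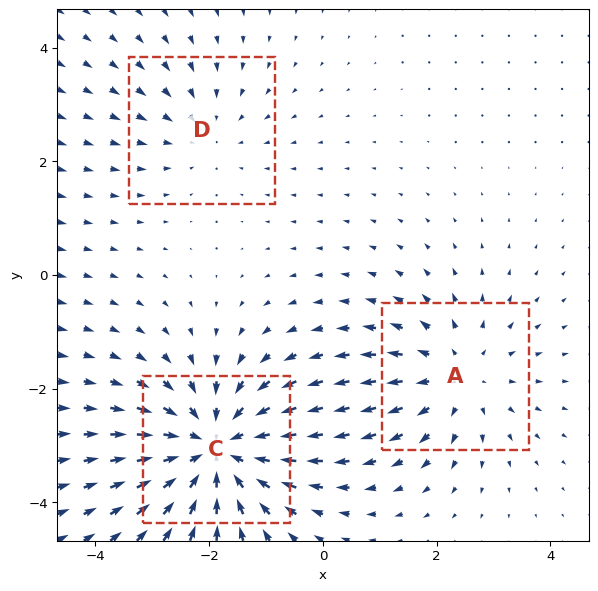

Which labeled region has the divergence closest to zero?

D

Divergence at each region's feature centre — A: about +3, C: about -4, D: about -2. Region D is closest to zero.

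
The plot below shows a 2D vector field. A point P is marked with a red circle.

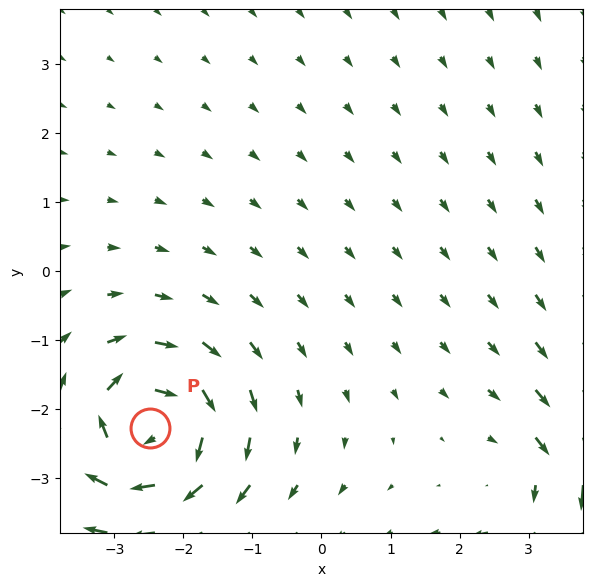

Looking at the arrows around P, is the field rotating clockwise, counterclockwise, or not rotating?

clockwise

Near P at (-2.5, -2.3) the arrows circulate clockwise. The curl (z-component) there is about -7; negative curl means clockwise rotation.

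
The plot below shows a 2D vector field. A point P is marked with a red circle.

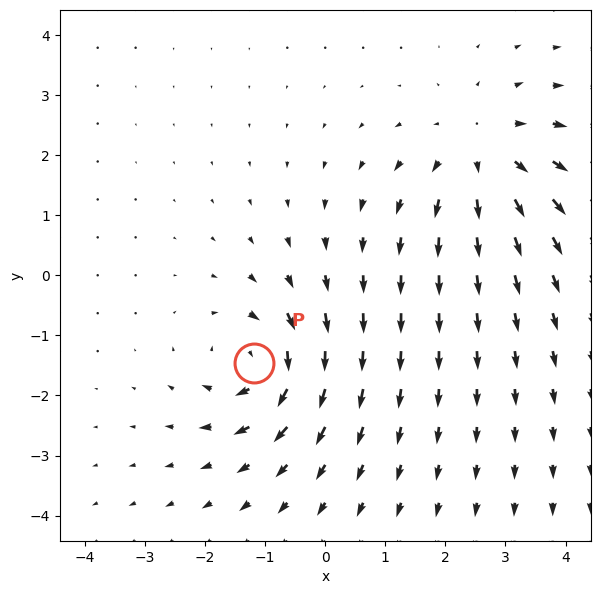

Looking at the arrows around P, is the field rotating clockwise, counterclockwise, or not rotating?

Near P at (-1.2, -1.5) the arrows circulate clockwise. The curl (z-component) there is about -4; negative curl means clockwise rotation.

clockwise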